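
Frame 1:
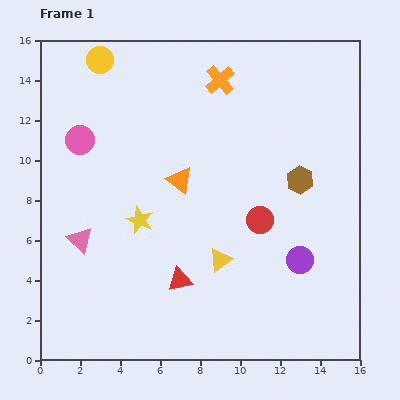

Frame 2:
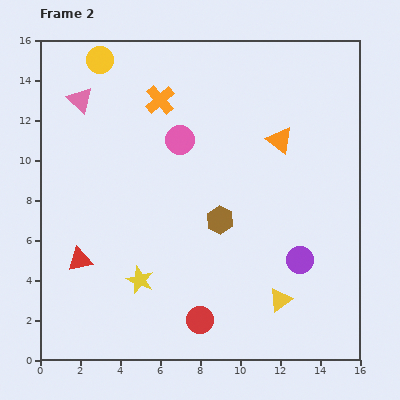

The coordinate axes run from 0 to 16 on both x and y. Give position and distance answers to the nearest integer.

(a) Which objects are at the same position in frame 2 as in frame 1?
the yellow circle, the purple circle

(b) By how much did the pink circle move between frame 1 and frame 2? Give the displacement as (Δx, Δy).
(5, 0)

The pink circle was at (2, 11) in frame 1 and (7, 11) in frame 2.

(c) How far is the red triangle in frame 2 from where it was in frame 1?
5

The red triangle moved from (7, 4) to (2, 5), a distance of √(5² + 1²) ≈ 5.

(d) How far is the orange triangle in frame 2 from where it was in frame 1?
5

The orange triangle moved from (7, 9) to (12, 11), a distance of √(5² + 2²) ≈ 5.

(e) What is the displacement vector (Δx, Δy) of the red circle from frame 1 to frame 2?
(-3, -5)

The red circle was at (11, 7) in frame 1 and (8, 2) in frame 2.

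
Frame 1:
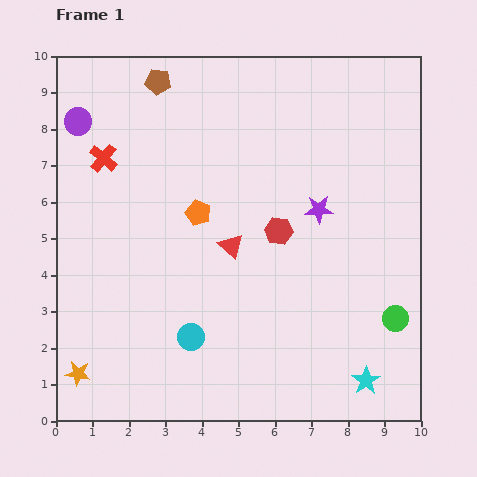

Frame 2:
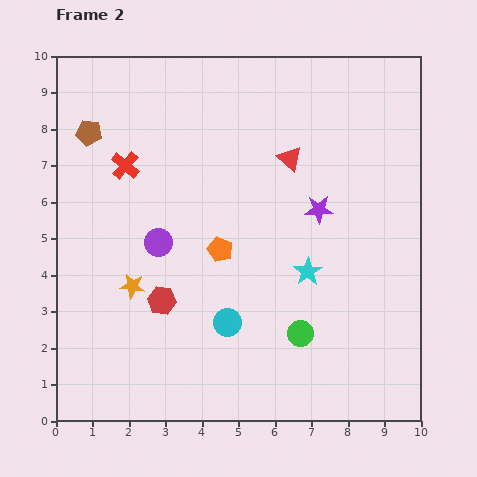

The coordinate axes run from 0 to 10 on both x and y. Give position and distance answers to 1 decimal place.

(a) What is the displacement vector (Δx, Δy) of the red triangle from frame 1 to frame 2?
(1.6, 2.4)

The red triangle was at (4.8, 4.8) in frame 1 and (6.4, 7.2) in frame 2.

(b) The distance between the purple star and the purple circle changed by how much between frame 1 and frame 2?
-2.5

Distance in frame 1: 7.0. Distance in frame 2: 4.5.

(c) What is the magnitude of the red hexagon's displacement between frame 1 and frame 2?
3.7

The red hexagon moved from (6.1, 5.2) to (2.9, 3.3), a distance of √(3.2² + 1.9²) ≈ 3.7.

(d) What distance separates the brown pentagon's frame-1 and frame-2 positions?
2.4

The brown pentagon moved from (2.8, 9.3) to (0.9, 7.9), a distance of √(1.9² + 1.4²) ≈ 2.4.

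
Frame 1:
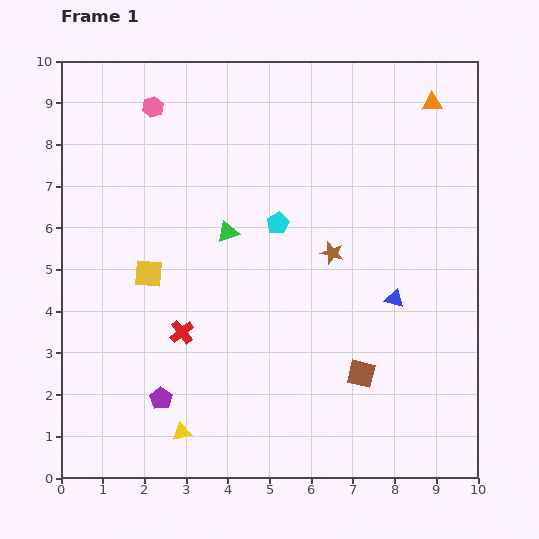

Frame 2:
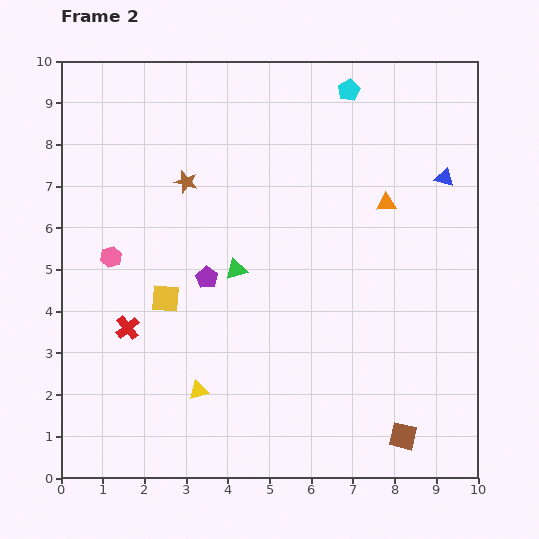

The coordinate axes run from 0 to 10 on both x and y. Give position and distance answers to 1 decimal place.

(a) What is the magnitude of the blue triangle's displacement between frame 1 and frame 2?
3.1

The blue triangle moved from (8.0, 4.3) to (9.2, 7.2), a distance of √(1.2² + 2.9²) ≈ 3.1.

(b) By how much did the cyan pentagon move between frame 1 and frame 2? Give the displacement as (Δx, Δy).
(1.7, 3.2)

The cyan pentagon was at (5.2, 6.1) in frame 1 and (6.9, 9.3) in frame 2.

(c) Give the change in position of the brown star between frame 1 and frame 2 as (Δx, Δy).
(-3.5, 1.7)

The brown star was at (6.5, 5.4) in frame 1 and (3.0, 7.1) in frame 2.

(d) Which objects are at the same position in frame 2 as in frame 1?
none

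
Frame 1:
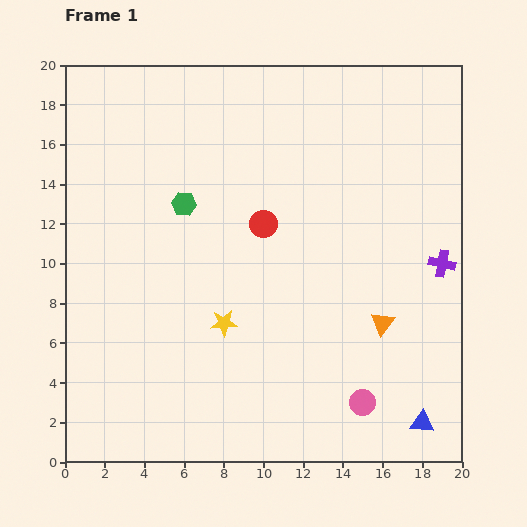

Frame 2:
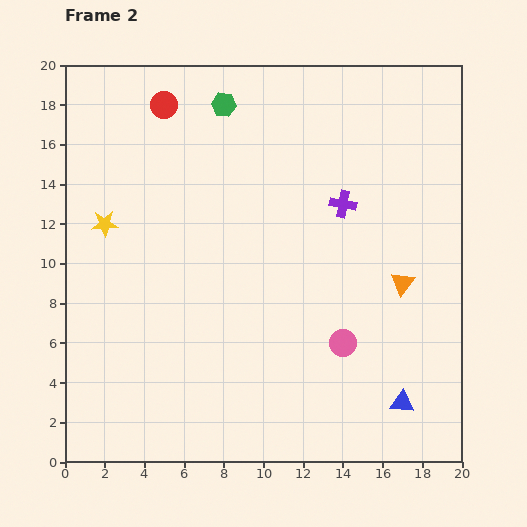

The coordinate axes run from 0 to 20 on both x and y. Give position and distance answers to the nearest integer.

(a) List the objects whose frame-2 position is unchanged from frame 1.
none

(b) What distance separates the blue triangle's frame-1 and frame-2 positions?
1

The blue triangle moved from (18, 2) to (17, 3), a distance of √(1² + 1²) ≈ 1.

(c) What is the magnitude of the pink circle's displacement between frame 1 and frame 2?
3

The pink circle moved from (15, 3) to (14, 6), a distance of √(1² + 3²) ≈ 3.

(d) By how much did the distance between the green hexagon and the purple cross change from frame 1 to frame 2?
-5

Distance in frame 1: 13. Distance in frame 2: 8.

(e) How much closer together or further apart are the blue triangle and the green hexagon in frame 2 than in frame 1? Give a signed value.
+1

Distance in frame 1: 16. Distance in frame 2: 17.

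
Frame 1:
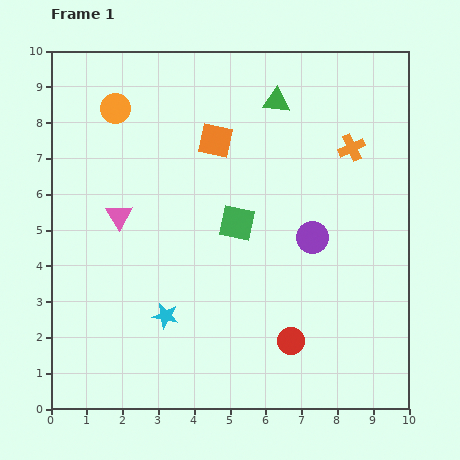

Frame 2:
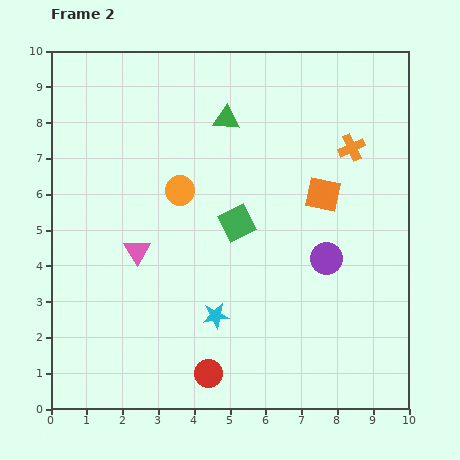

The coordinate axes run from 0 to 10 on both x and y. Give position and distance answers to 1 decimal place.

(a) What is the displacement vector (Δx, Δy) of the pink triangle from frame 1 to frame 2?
(0.5, -1.0)

The pink triangle was at (1.9, 5.4) in frame 1 and (2.4, 4.4) in frame 2.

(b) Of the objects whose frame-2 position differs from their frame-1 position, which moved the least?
the purple circle

(moved 0.7)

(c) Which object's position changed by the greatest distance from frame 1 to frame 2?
the orange square

(moved 3.4; next 2.9)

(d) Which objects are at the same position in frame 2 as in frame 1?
the orange cross, the green square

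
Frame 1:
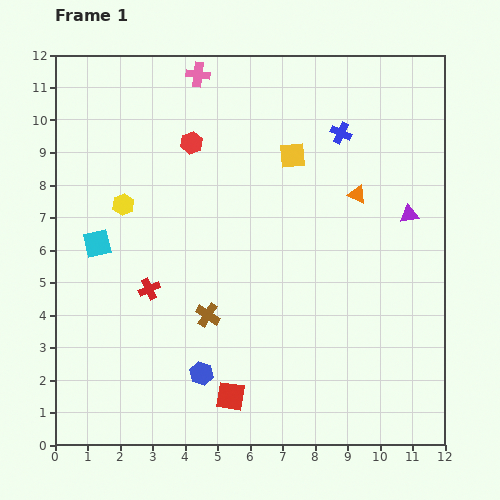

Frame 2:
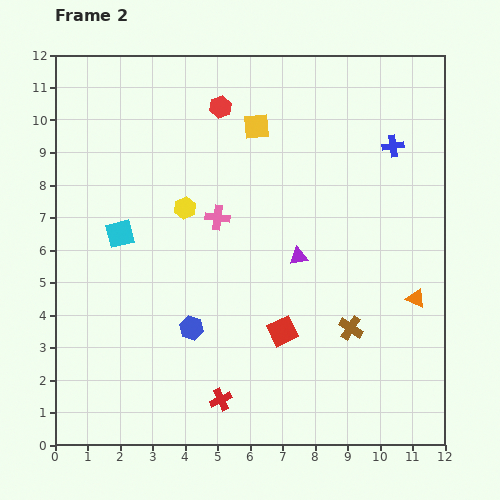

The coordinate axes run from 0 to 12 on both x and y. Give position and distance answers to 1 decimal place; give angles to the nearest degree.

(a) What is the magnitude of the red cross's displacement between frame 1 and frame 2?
4.0

The red cross moved from (2.9, 4.8) to (5.1, 1.4), a distance of √(2.2² + 3.4²) ≈ 4.0.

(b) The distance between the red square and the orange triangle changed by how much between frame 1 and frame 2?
-3.1

Distance in frame 1: 7.3. Distance in frame 2: 4.2.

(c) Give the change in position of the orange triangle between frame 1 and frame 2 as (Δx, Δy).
(1.8, -3.2)

The orange triangle was at (9.3, 7.7) in frame 1 and (11.1, 4.5) in frame 2.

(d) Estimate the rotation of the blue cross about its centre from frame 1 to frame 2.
35° counter-clockwise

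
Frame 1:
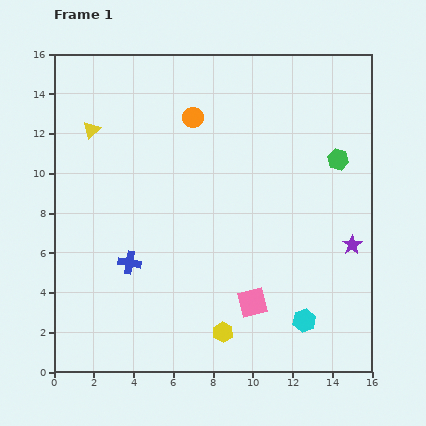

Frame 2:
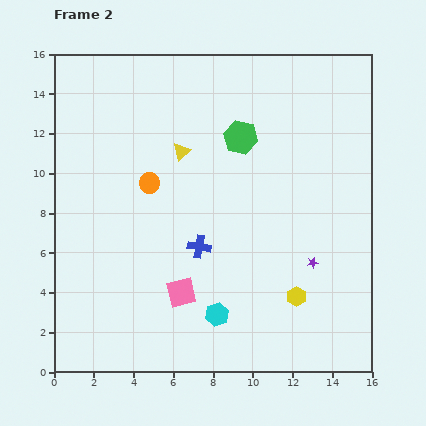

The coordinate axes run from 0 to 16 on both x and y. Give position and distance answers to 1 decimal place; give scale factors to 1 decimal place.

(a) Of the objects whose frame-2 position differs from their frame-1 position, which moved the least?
the purple star

(moved 2.2)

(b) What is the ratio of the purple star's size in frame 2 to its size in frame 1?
0.6×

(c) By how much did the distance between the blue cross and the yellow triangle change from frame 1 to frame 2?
-2.1

Distance in frame 1: 7.0. Distance in frame 2: 4.9.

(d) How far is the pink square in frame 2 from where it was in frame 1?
3.6

The pink square moved from (10.0, 3.5) to (6.4, 4.0), a distance of √(3.6² + 0.5²) ≈ 3.6.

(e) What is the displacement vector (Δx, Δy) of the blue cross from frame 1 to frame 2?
(3.5, 0.8)

The blue cross was at (3.8, 5.5) in frame 1 and (7.3, 6.3) in frame 2.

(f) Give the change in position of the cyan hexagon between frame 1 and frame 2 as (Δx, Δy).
(-4.4, 0.3)

The cyan hexagon was at (12.6, 2.6) in frame 1 and (8.2, 2.9) in frame 2.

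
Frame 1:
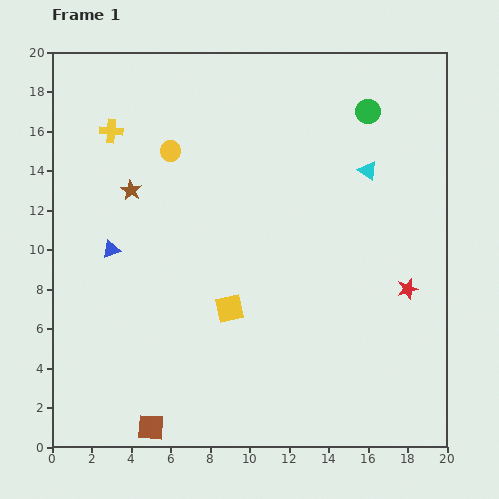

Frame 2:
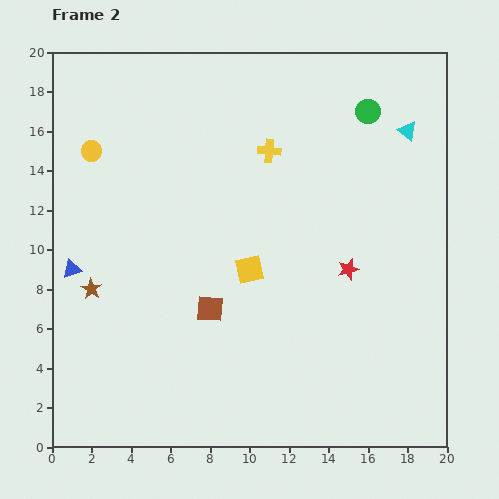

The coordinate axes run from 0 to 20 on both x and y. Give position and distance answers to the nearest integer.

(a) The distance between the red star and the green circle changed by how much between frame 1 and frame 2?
-1

Distance in frame 1: 9. Distance in frame 2: 8.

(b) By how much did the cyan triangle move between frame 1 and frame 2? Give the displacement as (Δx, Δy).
(2, 2)

The cyan triangle was at (16, 14) in frame 1 and (18, 16) in frame 2.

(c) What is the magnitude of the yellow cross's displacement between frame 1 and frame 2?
8

The yellow cross moved from (3, 16) to (11, 15), a distance of √(8² + 1²) ≈ 8.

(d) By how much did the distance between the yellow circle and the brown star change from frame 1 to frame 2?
+4

Distance in frame 1: 3. Distance in frame 2: 7.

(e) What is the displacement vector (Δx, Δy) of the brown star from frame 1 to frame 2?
(-2, -5)

The brown star was at (4, 13) in frame 1 and (2, 8) in frame 2.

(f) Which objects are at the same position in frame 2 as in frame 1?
the green circle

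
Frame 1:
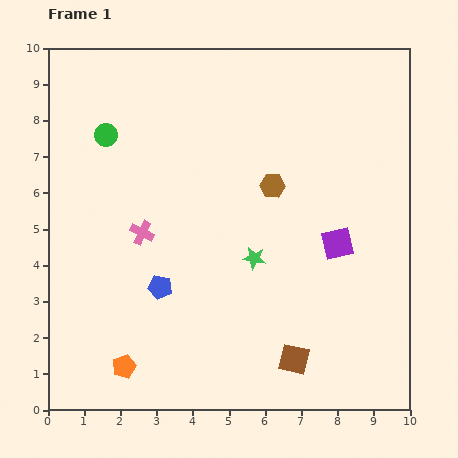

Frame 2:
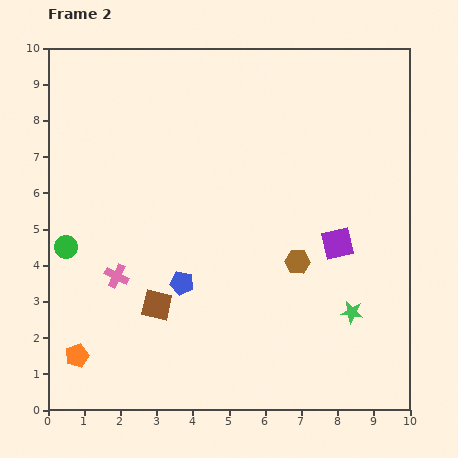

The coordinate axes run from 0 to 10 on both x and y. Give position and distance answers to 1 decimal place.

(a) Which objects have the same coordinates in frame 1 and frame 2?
the purple square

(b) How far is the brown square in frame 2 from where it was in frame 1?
4.1

The brown square moved from (6.8, 1.4) to (3.0, 2.9), a distance of √(3.8² + 1.5²) ≈ 4.1.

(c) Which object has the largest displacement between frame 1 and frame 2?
the brown square

(moved 4.1; next 3.3)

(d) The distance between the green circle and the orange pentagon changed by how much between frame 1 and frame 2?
-3.4

Distance in frame 1: 6.4. Distance in frame 2: 3.0.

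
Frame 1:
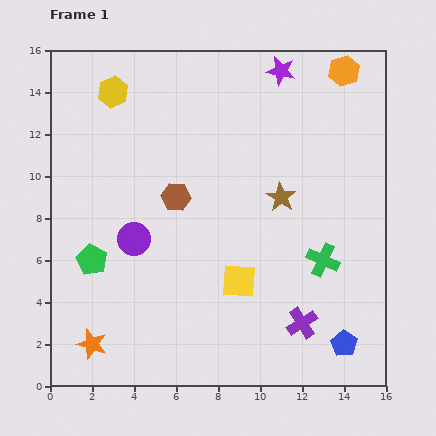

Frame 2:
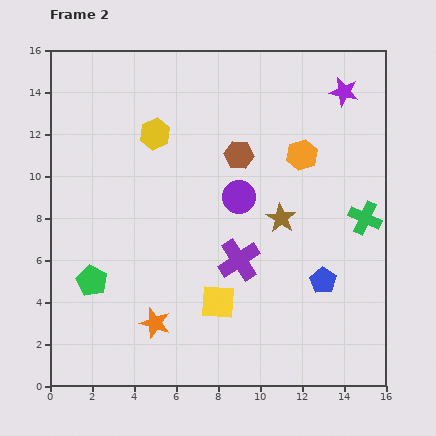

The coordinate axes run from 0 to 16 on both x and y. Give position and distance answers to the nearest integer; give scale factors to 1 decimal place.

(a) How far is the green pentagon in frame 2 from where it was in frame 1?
1

The green pentagon moved from (2, 6) to (2, 5), a distance of √(0² + 1²) ≈ 1.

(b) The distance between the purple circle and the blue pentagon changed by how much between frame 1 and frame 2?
-5

Distance in frame 1: 11. Distance in frame 2: 6.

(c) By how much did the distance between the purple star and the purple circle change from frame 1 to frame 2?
-4

Distance in frame 1: 11. Distance in frame 2: 7.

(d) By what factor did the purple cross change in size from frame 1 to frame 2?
1.4×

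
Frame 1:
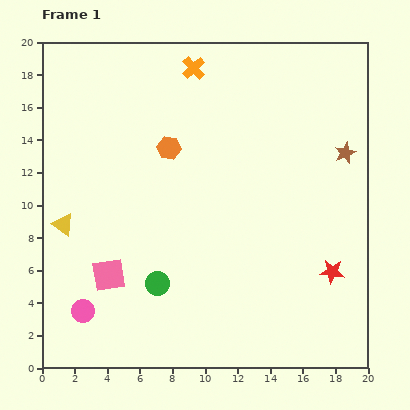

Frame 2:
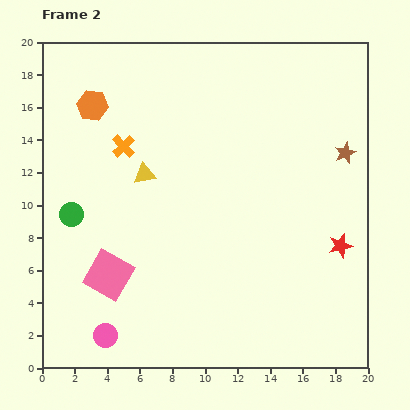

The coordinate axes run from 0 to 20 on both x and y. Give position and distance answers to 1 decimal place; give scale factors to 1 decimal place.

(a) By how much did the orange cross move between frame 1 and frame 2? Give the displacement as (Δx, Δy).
(-4.3, -4.8)

The orange cross was at (9.3, 18.4) in frame 1 and (5.0, 13.6) in frame 2.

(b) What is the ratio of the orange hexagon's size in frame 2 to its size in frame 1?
1.3×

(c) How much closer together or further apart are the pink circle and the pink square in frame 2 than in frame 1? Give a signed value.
+1.0

Distance in frame 1: 2.7. Distance in frame 2: 3.7.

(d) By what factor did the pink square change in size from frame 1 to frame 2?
1.4×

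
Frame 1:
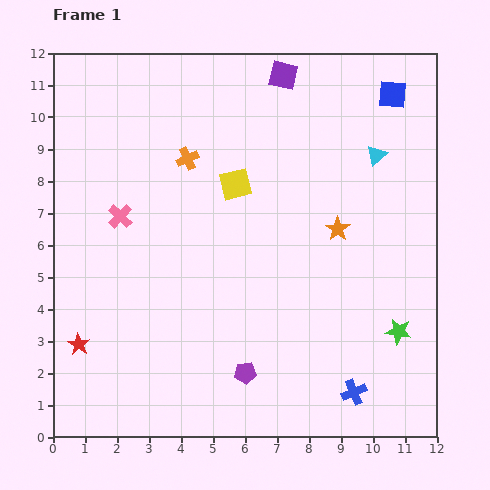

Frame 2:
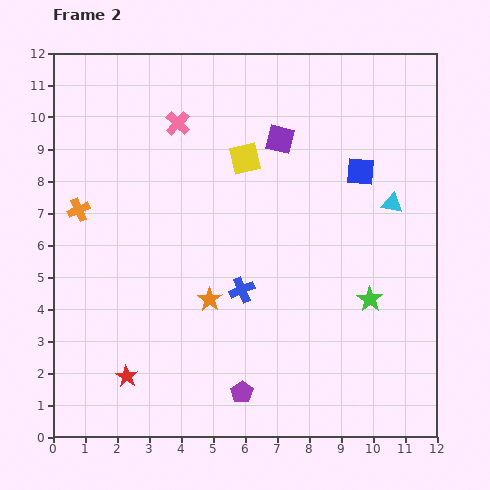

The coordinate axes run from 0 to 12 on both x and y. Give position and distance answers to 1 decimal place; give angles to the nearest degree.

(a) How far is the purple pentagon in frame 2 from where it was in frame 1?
0.6

The purple pentagon moved from (6.0, 2.0) to (5.9, 1.4), a distance of √(0.1² + 0.6²) ≈ 0.6.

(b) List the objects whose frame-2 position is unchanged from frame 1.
none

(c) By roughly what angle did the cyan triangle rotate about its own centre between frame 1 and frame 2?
51° clockwise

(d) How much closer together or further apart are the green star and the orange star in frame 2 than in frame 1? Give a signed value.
+1.3

Distance in frame 1: 3.7. Distance in frame 2: 5.0.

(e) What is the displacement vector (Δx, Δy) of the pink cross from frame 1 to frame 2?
(1.8, 2.9)

The pink cross was at (2.1, 6.9) in frame 1 and (3.9, 9.8) in frame 2.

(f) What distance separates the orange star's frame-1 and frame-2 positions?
4.6

The orange star moved from (8.9, 6.5) to (4.9, 4.3), a distance of √(4.0² + 2.2²) ≈ 4.6.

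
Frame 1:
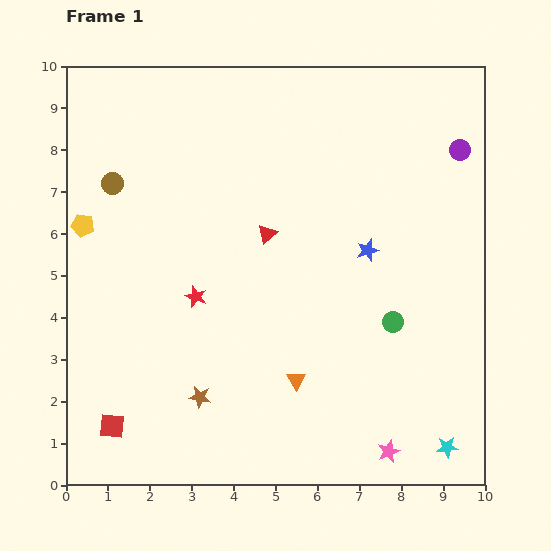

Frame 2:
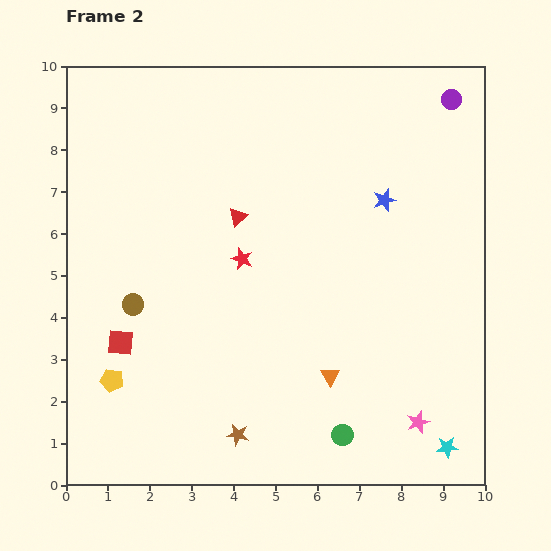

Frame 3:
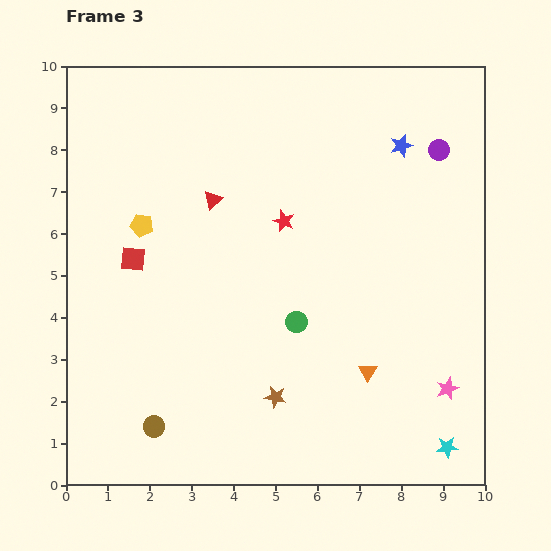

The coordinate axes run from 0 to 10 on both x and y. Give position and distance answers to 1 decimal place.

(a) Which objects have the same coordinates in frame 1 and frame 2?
the cyan star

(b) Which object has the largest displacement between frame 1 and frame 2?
the yellow pentagon

(moved 3.8; next 3.0)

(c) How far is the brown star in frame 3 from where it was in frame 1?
1.8

The brown star moved from (3.2, 2.1) to (5.0, 2.1), a distance of √(1.8² + 0.0²) ≈ 1.8.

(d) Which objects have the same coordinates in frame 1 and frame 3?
the cyan star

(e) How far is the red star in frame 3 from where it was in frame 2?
1.3

The red star moved from (4.2, 5.4) to (5.2, 6.3), a distance of √(1.0² + 0.9²) ≈ 1.3.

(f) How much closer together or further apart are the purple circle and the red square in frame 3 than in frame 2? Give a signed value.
-2.1

Distance in frame 2: 9.8. Distance in frame 3: 7.7.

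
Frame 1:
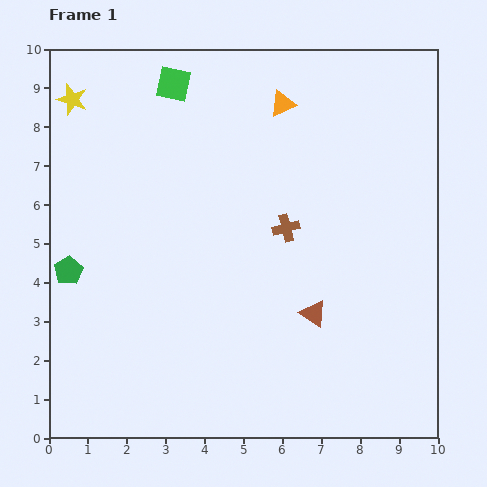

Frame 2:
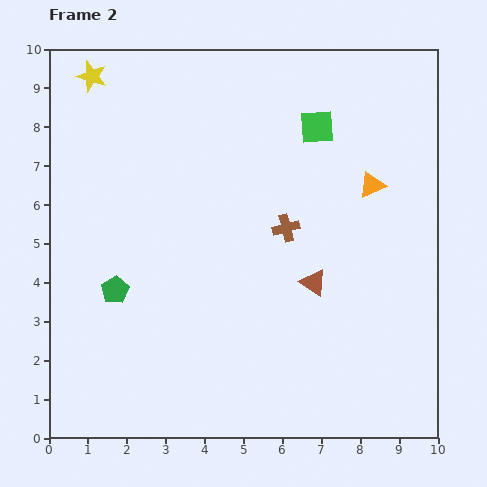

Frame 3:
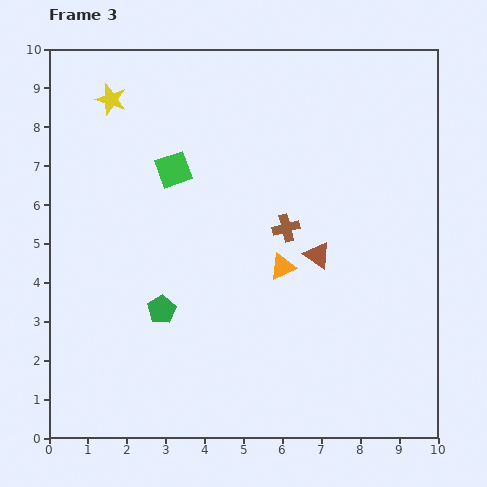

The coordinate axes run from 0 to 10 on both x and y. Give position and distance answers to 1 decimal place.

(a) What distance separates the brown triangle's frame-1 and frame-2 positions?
0.8

The brown triangle moved from (6.8, 3.2) to (6.8, 4.0), a distance of √(0.0² + 0.8²) ≈ 0.8.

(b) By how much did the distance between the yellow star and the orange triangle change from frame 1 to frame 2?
+2.3

Distance in frame 1: 5.4. Distance in frame 2: 7.7.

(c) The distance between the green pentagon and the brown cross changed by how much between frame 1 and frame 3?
-1.9

Distance in frame 1: 5.7. Distance in frame 3: 3.8.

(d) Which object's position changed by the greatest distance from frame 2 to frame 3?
the green square

(moved 3.9; next 3.1)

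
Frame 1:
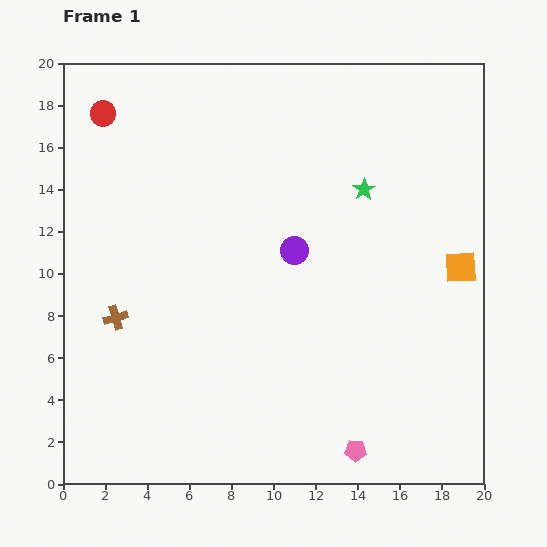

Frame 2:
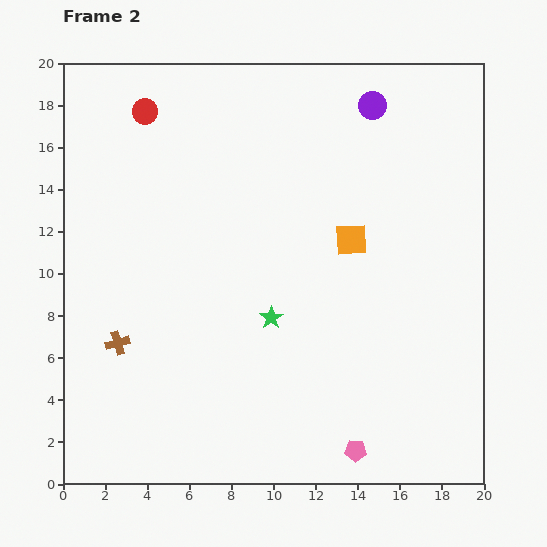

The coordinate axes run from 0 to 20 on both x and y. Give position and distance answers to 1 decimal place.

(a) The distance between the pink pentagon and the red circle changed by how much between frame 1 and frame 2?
-1.0

Distance in frame 1: 20.0. Distance in frame 2: 19.0.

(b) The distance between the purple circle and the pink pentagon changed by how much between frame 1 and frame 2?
+6.5

Distance in frame 1: 9.9. Distance in frame 2: 16.4.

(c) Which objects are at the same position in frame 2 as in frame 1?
the pink pentagon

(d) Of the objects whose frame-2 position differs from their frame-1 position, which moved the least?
the brown cross

(moved 1.2)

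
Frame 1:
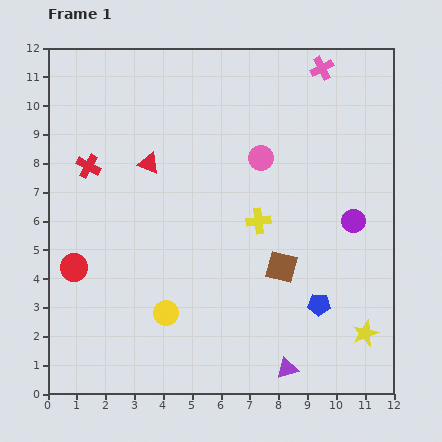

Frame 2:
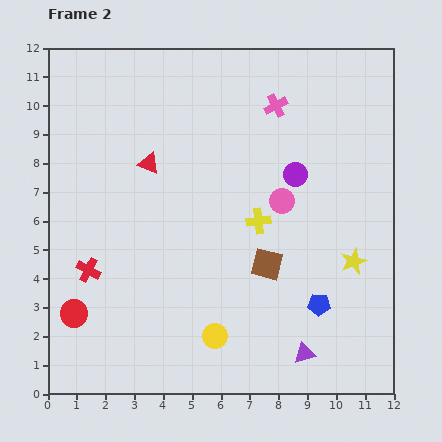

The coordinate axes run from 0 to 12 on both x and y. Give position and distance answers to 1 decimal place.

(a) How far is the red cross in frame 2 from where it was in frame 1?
3.6

The red cross moved from (1.4, 7.9) to (1.4, 4.3), a distance of √(0.0² + 3.6²) ≈ 3.6.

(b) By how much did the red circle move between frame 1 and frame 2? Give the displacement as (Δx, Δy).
(0.0, -1.6)

The red circle was at (0.9, 4.4) in frame 1 and (0.9, 2.8) in frame 2.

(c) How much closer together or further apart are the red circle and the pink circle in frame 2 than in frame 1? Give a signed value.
+0.7

Distance in frame 1: 7.5. Distance in frame 2: 8.2.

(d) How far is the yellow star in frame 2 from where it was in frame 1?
2.5

The yellow star moved from (11.0, 2.1) to (10.6, 4.6), a distance of √(0.4² + 2.5²) ≈ 2.5.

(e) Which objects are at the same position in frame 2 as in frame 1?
the red triangle, the yellow cross, the blue pentagon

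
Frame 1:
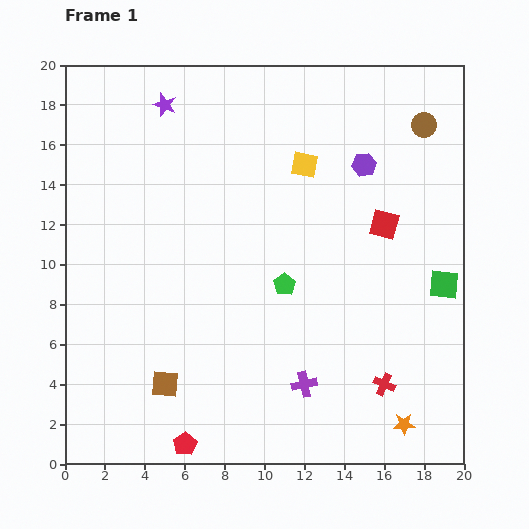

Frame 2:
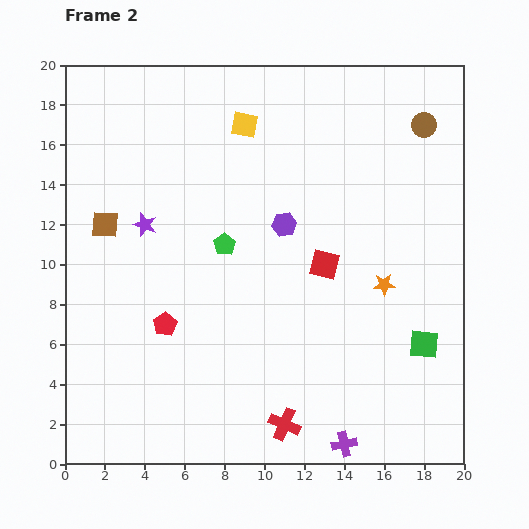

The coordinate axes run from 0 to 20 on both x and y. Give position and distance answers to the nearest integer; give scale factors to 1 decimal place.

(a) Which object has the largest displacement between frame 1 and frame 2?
the brown square

(moved 9; next 7)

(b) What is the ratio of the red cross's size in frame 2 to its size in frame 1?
1.4×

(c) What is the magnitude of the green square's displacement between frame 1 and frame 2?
3

The green square moved from (19, 9) to (18, 6), a distance of √(1² + 3²) ≈ 3.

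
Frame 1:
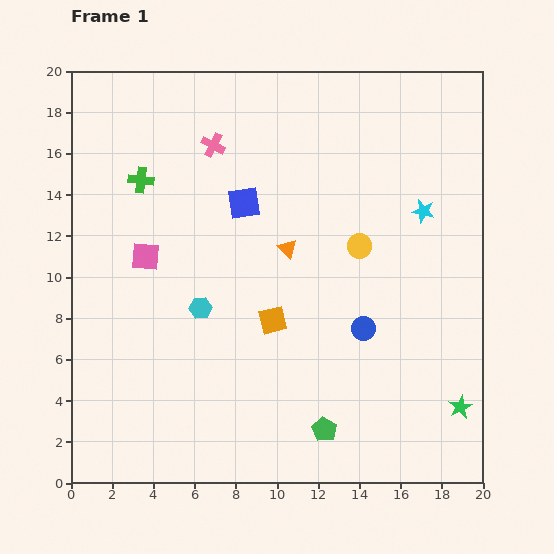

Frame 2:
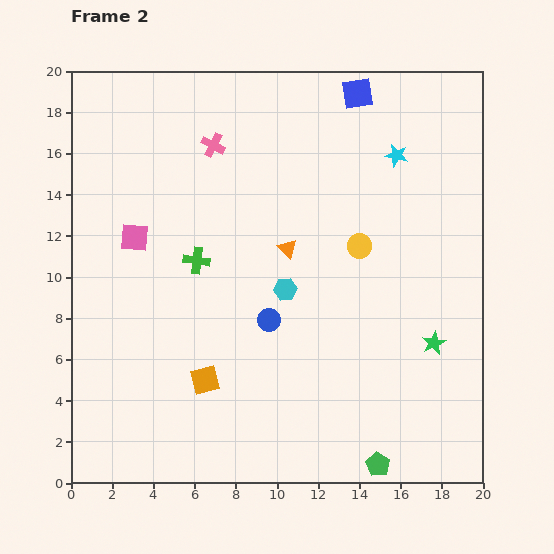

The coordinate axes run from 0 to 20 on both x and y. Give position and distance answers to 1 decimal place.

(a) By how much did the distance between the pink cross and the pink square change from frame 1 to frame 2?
-0.4

Distance in frame 1: 6.3. Distance in frame 2: 5.9.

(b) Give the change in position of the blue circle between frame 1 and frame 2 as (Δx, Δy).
(-4.6, 0.4)

The blue circle was at (14.2, 7.5) in frame 1 and (9.6, 7.9) in frame 2.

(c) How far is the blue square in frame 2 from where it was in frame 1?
7.6

The blue square moved from (8.4, 13.6) to (13.9, 18.9), a distance of √(5.5² + 5.3²) ≈ 7.6.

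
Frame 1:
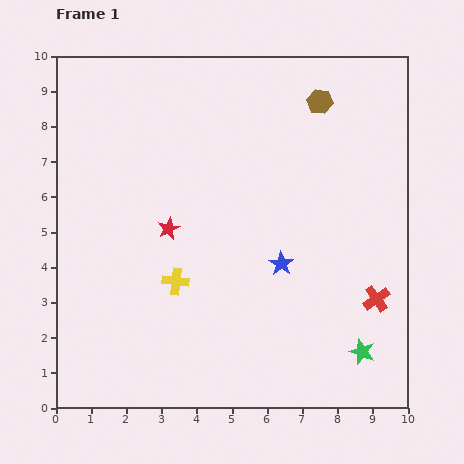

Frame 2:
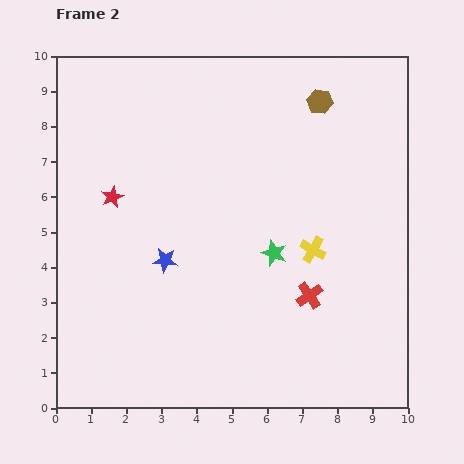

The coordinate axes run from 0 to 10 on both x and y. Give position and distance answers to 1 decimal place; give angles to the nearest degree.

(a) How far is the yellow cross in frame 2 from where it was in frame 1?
4.0

The yellow cross moved from (3.4, 3.6) to (7.3, 4.5), a distance of √(3.9² + 0.9²) ≈ 4.0.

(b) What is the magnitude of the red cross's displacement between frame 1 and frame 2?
1.9

The red cross moved from (9.1, 3.1) to (7.2, 3.2), a distance of √(1.9² + 0.1²) ≈ 1.9.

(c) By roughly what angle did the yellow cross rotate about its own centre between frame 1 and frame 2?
23° clockwise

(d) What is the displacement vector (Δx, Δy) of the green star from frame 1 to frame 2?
(-2.5, 2.8)

The green star was at (8.7, 1.6) in frame 1 and (6.2, 4.4) in frame 2.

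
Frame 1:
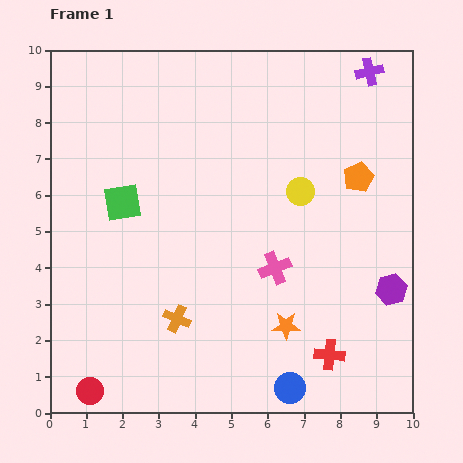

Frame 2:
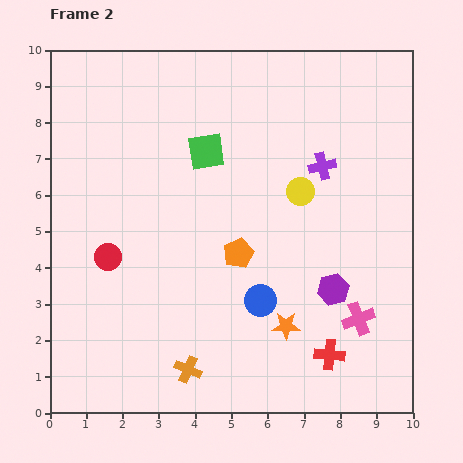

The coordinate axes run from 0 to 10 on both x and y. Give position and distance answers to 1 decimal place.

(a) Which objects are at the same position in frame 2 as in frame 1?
the yellow circle, the red cross, the orange star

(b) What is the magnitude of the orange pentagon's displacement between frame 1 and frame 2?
3.9

The orange pentagon moved from (8.5, 6.5) to (5.2, 4.4), a distance of √(3.3² + 2.1²) ≈ 3.9.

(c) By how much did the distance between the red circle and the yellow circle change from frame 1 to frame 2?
-2.4

Distance in frame 1: 8.0. Distance in frame 2: 5.6.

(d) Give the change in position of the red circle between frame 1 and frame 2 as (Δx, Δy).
(0.5, 3.7)

The red circle was at (1.1, 0.6) in frame 1 and (1.6, 4.3) in frame 2.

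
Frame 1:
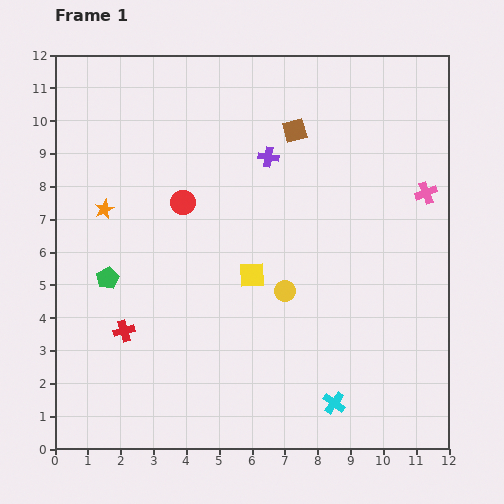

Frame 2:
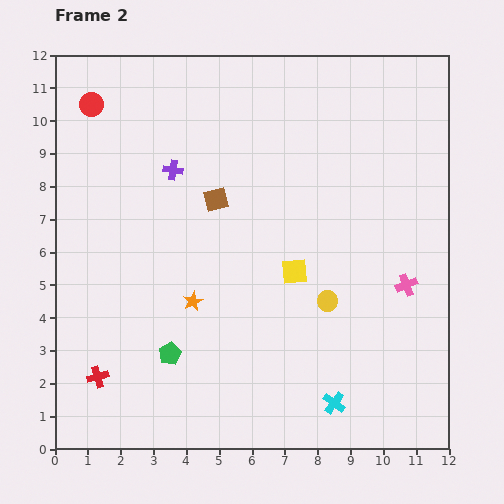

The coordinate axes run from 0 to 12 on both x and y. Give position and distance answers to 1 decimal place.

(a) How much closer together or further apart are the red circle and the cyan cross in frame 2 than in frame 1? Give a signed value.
+4.1

Distance in frame 1: 7.6. Distance in frame 2: 11.7.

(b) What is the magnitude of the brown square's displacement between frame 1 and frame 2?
3.2

The brown square moved from (7.3, 9.7) to (4.9, 7.6), a distance of √(2.4² + 2.1²) ≈ 3.2.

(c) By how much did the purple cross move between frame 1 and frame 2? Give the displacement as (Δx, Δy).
(-2.9, -0.4)

The purple cross was at (6.5, 8.9) in frame 1 and (3.6, 8.5) in frame 2.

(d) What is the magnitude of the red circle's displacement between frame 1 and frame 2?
4.1

The red circle moved from (3.9, 7.5) to (1.1, 10.5), a distance of √(2.8² + 3.0²) ≈ 4.1.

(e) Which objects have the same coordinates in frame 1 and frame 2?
the cyan cross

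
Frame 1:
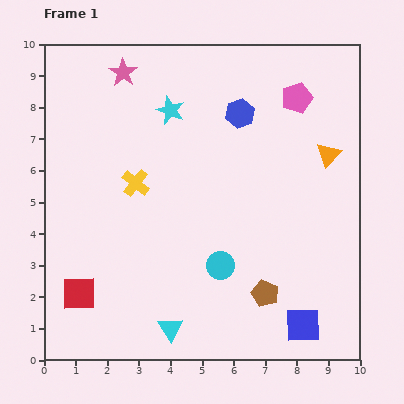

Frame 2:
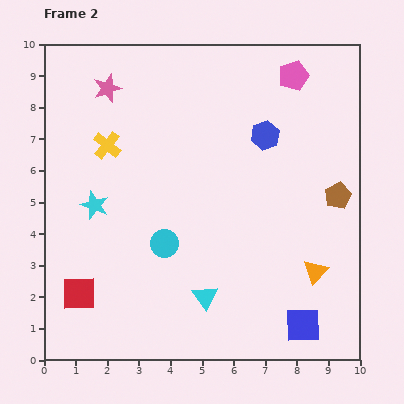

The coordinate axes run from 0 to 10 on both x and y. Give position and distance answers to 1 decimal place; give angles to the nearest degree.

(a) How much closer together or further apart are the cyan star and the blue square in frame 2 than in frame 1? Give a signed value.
-0.4

Distance in frame 1: 8.0. Distance in frame 2: 7.6.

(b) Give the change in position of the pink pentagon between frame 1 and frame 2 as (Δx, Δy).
(-0.1, 0.7)

The pink pentagon was at (8.0, 8.3) in frame 1 and (7.9, 9.0) in frame 2.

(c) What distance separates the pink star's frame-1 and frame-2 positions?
0.7

The pink star moved from (2.5, 9.1) to (2.0, 8.6), a distance of √(0.5² + 0.5²) ≈ 0.7.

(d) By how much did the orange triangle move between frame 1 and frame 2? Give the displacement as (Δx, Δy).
(-0.4, -3.7)

The orange triangle was at (9.0, 6.5) in frame 1 and (8.6, 2.8) in frame 2.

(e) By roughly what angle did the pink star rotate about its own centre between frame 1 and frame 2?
19° clockwise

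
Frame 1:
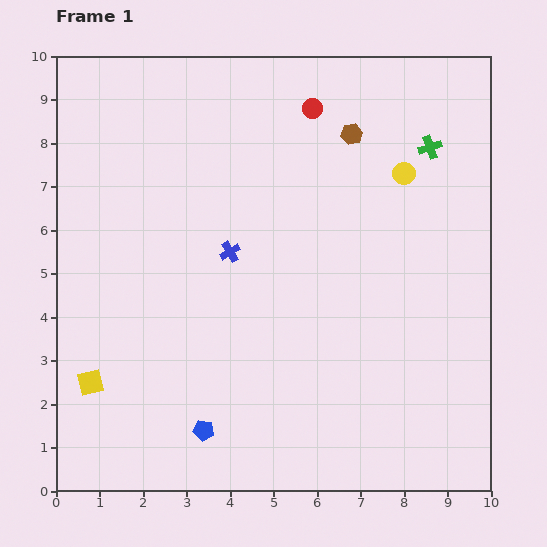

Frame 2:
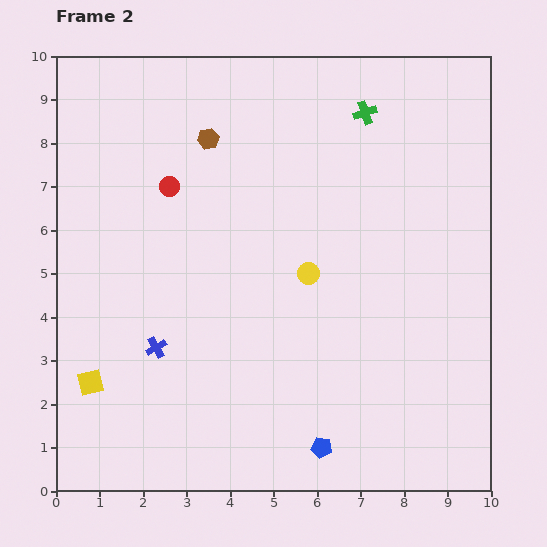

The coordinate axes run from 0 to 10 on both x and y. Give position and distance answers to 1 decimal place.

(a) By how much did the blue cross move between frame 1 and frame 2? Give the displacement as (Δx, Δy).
(-1.7, -2.2)

The blue cross was at (4.0, 5.5) in frame 1 and (2.3, 3.3) in frame 2.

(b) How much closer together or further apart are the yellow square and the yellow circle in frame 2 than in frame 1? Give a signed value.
-3.1

Distance in frame 1: 8.7. Distance in frame 2: 5.6.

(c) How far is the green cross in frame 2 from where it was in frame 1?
1.7

The green cross moved from (8.6, 7.9) to (7.1, 8.7), a distance of √(1.5² + 0.8²) ≈ 1.7.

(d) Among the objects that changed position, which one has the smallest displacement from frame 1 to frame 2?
the green cross

(moved 1.7)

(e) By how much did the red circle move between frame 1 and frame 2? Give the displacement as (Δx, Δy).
(-3.3, -1.8)

The red circle was at (5.9, 8.8) in frame 1 and (2.6, 7.0) in frame 2.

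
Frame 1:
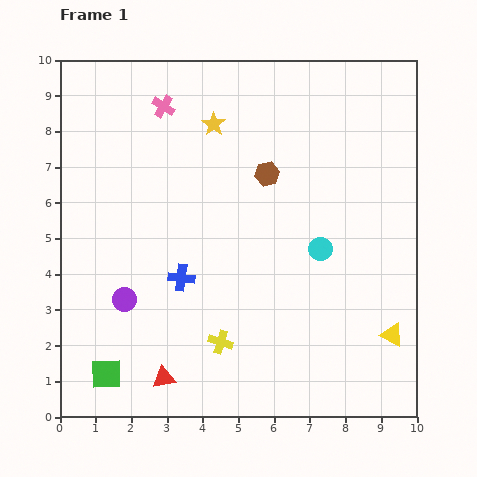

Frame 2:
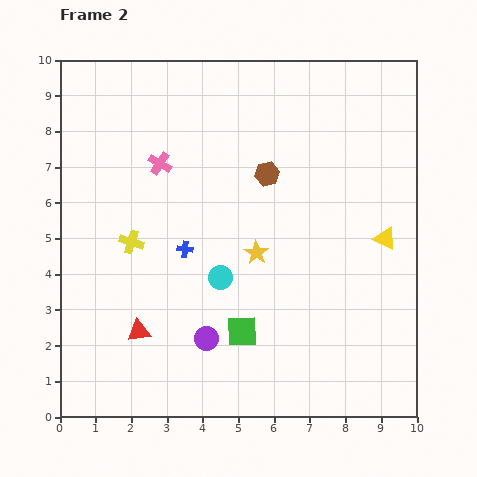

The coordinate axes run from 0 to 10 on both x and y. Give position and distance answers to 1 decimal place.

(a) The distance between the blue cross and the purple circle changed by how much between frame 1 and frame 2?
+0.9

Distance in frame 1: 1.7. Distance in frame 2: 2.6.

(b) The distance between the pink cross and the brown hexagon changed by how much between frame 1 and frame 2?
-0.5

Distance in frame 1: 3.5. Distance in frame 2: 3.0.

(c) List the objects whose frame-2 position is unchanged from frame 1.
the brown hexagon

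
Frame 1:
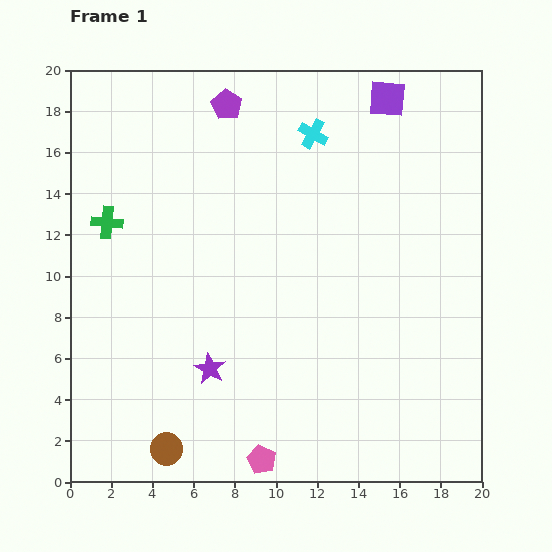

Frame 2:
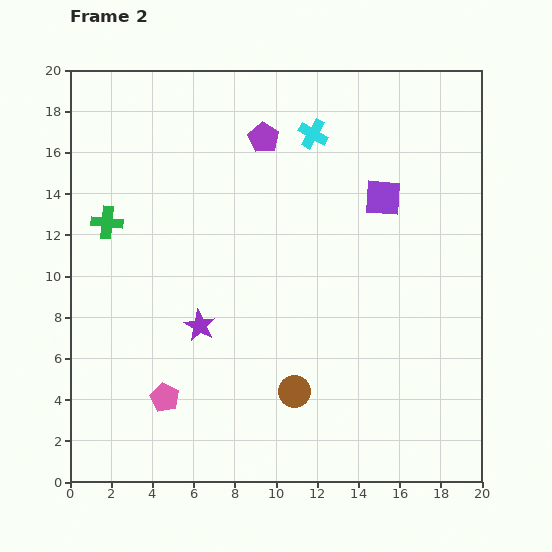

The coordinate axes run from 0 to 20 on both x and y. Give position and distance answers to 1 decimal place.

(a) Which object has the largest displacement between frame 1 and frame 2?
the brown circle

(moved 6.8; next 5.6)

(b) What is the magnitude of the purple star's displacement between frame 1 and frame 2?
2.2

The purple star moved from (6.8, 5.5) to (6.3, 7.6), a distance of √(0.5² + 2.1²) ≈ 2.2.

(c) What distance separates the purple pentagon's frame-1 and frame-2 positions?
2.4

The purple pentagon moved from (7.6, 18.3) to (9.4, 16.7), a distance of √(1.8² + 1.6²) ≈ 2.4.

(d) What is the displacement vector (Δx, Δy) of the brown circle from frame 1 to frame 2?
(6.2, 2.8)

The brown circle was at (4.7, 1.6) in frame 1 and (10.9, 4.4) in frame 2.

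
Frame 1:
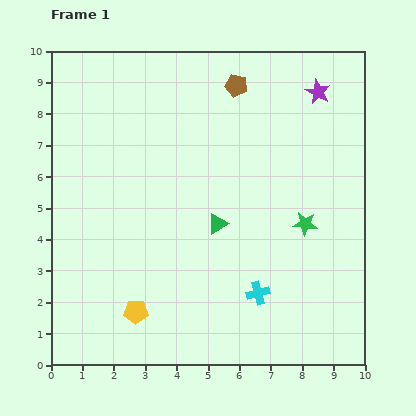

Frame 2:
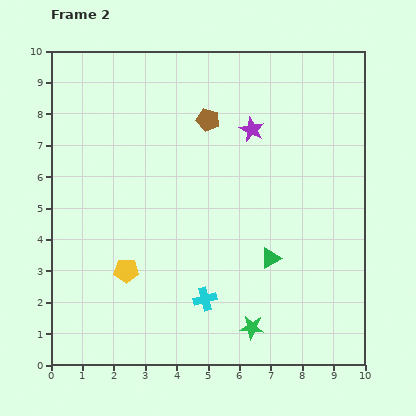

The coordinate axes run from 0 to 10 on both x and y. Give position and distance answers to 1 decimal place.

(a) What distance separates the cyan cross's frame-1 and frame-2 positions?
1.7

The cyan cross moved from (6.6, 2.3) to (4.9, 2.1), a distance of √(1.7² + 0.2²) ≈ 1.7.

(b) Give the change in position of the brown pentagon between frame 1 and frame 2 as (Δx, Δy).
(-0.9, -1.1)

The brown pentagon was at (5.9, 8.9) in frame 1 and (5.0, 7.8) in frame 2.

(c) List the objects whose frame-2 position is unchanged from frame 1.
none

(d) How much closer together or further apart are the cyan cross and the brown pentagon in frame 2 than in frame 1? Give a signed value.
-0.9

Distance in frame 1: 6.6. Distance in frame 2: 5.7.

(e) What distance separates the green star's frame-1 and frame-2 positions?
3.7

The green star moved from (8.1, 4.5) to (6.4, 1.2), a distance of √(1.7² + 3.3²) ≈ 3.7.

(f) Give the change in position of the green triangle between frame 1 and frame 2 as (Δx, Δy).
(1.7, -1.1)

The green triangle was at (5.3, 4.5) in frame 1 and (7.0, 3.4) in frame 2.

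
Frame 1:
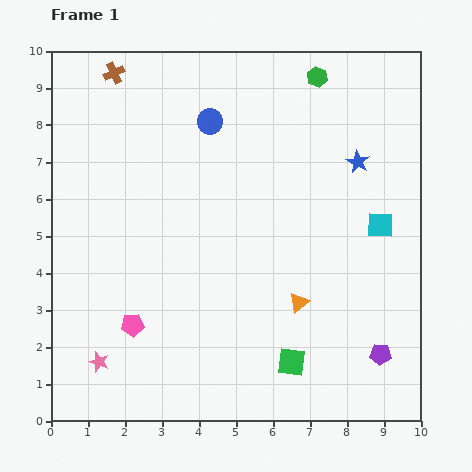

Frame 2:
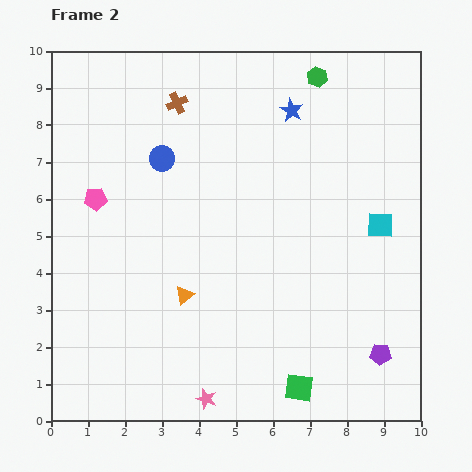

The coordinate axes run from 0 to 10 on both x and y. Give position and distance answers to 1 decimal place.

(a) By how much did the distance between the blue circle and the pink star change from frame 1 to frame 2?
-0.6

Distance in frame 1: 7.2. Distance in frame 2: 6.6.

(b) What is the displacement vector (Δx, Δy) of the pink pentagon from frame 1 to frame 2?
(-1.0, 3.4)

The pink pentagon was at (2.2, 2.6) in frame 1 and (1.2, 6.0) in frame 2.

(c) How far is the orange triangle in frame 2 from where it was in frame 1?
3.1

The orange triangle moved from (6.7, 3.2) to (3.6, 3.4), a distance of √(3.1² + 0.2²) ≈ 3.1.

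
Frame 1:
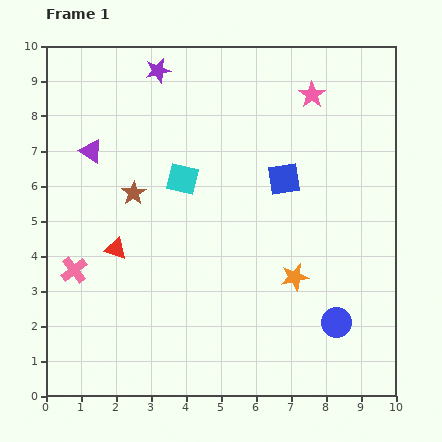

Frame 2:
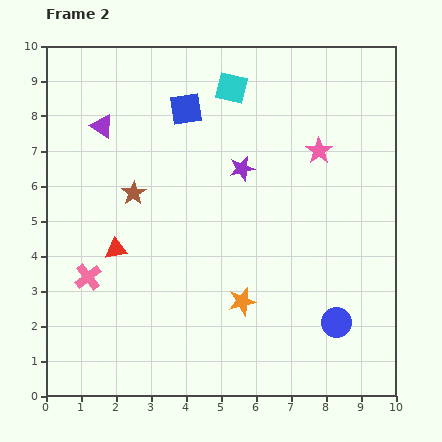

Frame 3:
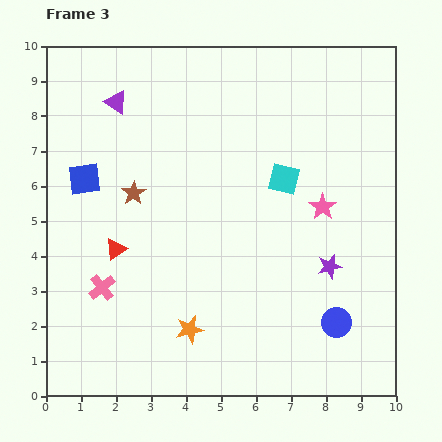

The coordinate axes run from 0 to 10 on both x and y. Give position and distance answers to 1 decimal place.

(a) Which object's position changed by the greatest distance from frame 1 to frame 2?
the purple star

(moved 3.7; next 3.4)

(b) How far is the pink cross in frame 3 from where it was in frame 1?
0.9

The pink cross moved from (0.8, 3.6) to (1.6, 3.1), a distance of √(0.8² + 0.5²) ≈ 0.9.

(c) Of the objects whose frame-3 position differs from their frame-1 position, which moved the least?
the pink cross

(moved 0.9)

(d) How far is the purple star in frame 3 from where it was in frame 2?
3.8

The purple star moved from (5.6, 6.5) to (8.1, 3.7), a distance of √(2.5² + 2.8²) ≈ 3.8.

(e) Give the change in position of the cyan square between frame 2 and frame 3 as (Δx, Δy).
(1.5, -2.6)

The cyan square was at (5.3, 8.8) in frame 2 and (6.8, 6.2) in frame 3.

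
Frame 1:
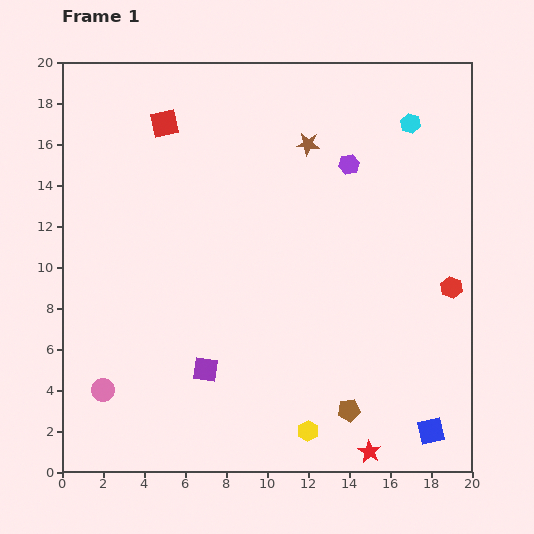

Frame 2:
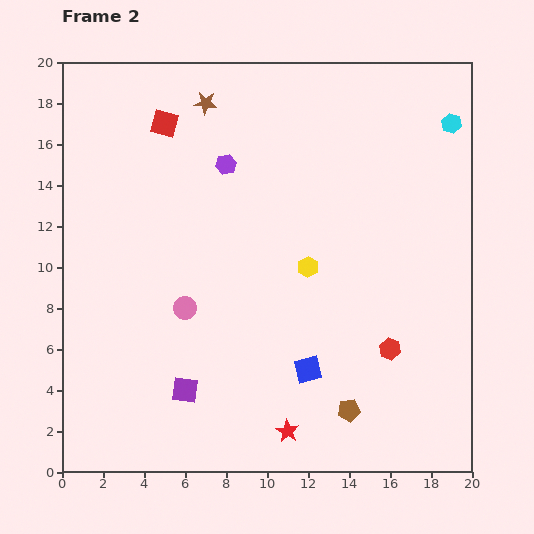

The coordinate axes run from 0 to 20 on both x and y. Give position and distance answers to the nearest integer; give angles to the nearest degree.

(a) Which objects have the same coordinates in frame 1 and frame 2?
the red square, the brown pentagon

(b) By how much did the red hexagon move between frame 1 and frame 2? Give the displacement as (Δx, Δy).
(-3, -3)

The red hexagon was at (19, 9) in frame 1 and (16, 6) in frame 2.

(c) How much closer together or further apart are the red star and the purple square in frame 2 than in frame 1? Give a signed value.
-4

Distance in frame 1: 9. Distance in frame 2: 5.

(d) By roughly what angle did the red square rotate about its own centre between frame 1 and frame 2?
27° clockwise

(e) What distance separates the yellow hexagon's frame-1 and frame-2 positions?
8

The yellow hexagon moved from (12, 2) to (12, 10), a distance of √(0² + 8²) ≈ 8.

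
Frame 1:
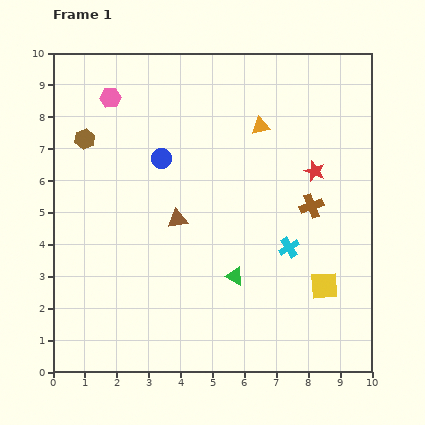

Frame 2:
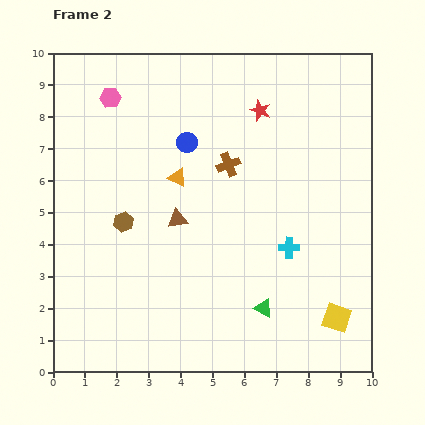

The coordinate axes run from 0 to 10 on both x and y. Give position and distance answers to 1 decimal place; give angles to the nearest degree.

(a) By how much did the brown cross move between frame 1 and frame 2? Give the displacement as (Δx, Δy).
(-2.6, 1.3)

The brown cross was at (8.1, 5.2) in frame 1 and (5.5, 6.5) in frame 2.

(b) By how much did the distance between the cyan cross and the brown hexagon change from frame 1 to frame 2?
-1.9

Distance in frame 1: 7.2. Distance in frame 2: 5.3.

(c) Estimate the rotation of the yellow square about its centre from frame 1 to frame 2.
23° clockwise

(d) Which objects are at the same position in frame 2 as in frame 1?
the pink hexagon, the cyan cross, the brown triangle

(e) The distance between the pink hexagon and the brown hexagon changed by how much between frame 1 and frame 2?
+2.4

Distance in frame 1: 1.5. Distance in frame 2: 3.9.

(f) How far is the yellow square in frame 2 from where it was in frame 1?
1.1

The yellow square moved from (8.5, 2.7) to (8.9, 1.7), a distance of √(0.4² + 1.0²) ≈ 1.1.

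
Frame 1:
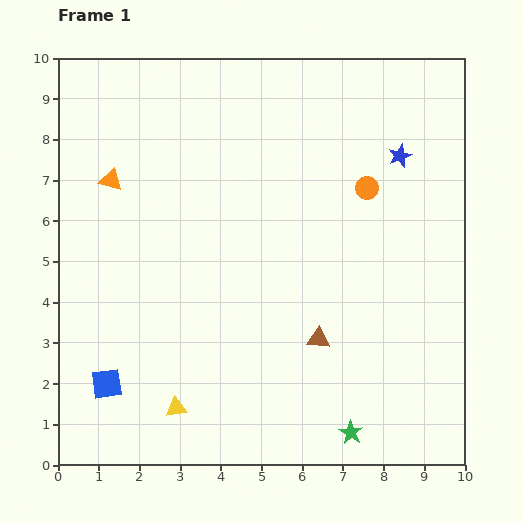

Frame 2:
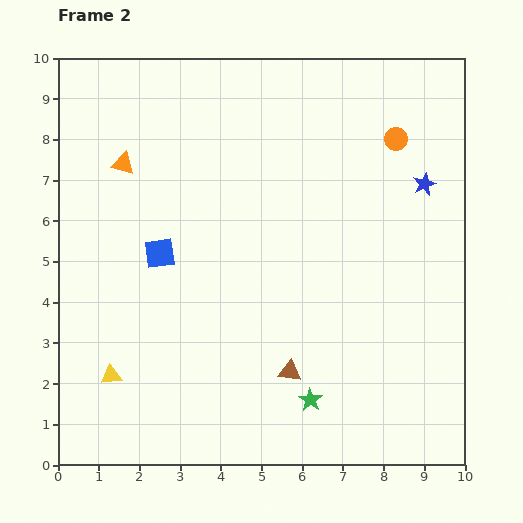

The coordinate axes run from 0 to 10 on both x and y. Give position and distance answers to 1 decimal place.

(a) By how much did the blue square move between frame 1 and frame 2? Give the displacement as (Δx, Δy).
(1.3, 3.2)

The blue square was at (1.2, 2.0) in frame 1 and (2.5, 5.2) in frame 2.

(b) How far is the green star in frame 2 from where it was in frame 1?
1.3

The green star moved from (7.2, 0.8) to (6.2, 1.6), a distance of √(1.0² + 0.8²) ≈ 1.3.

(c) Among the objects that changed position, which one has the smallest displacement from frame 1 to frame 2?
the orange triangle

(moved 0.5)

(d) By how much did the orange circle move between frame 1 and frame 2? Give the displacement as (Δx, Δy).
(0.7, 1.2)

The orange circle was at (7.6, 6.8) in frame 1 and (8.3, 8.0) in frame 2.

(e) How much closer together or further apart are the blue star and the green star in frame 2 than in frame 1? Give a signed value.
-0.9

Distance in frame 1: 6.9. Distance in frame 2: 6.0.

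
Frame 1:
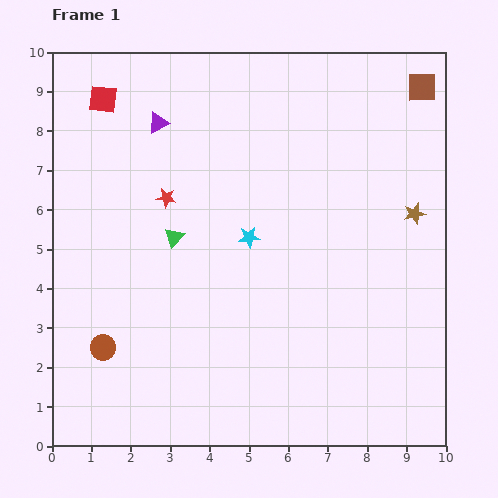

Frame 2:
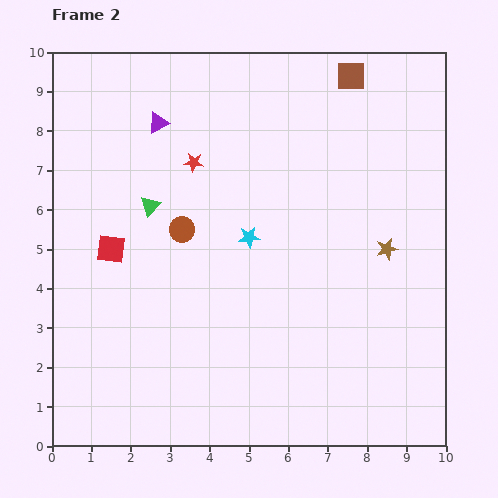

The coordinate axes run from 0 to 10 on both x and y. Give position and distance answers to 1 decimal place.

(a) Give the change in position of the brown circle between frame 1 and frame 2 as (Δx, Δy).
(2.0, 3.0)

The brown circle was at (1.3, 2.5) in frame 1 and (3.3, 5.5) in frame 2.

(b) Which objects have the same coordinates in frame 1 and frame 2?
the cyan star, the purple triangle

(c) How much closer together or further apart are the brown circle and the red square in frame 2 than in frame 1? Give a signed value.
-4.4

Distance in frame 1: 6.3. Distance in frame 2: 1.9.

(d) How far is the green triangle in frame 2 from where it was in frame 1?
1.0

The green triangle moved from (3.1, 5.3) to (2.5, 6.1), a distance of √(0.6² + 0.8²) ≈ 1.0.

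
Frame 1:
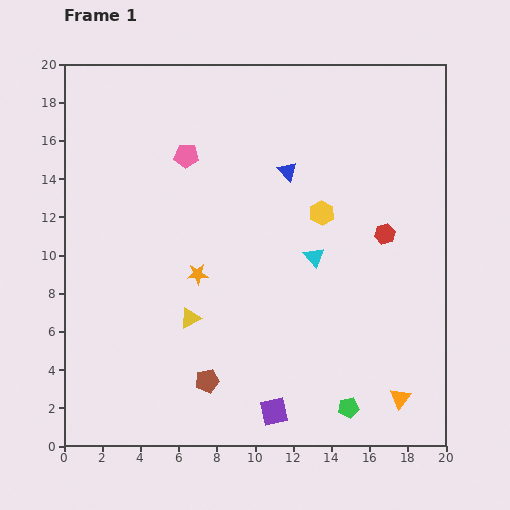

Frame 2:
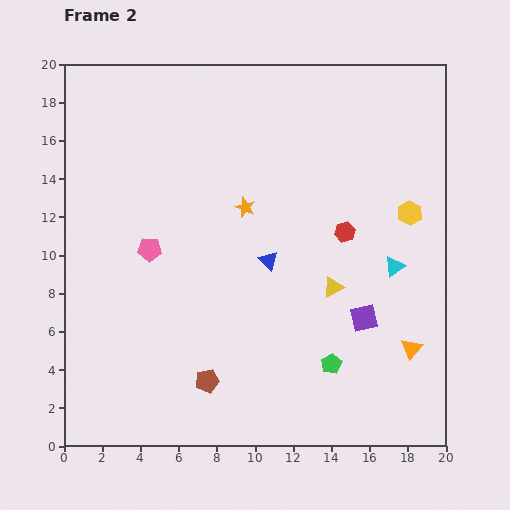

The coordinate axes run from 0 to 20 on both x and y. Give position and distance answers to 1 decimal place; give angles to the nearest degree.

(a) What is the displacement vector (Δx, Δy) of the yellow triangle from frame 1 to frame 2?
(7.5, 1.6)

The yellow triangle was at (6.6, 6.7) in frame 1 and (14.1, 8.3) in frame 2.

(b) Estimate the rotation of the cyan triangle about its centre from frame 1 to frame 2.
33° clockwise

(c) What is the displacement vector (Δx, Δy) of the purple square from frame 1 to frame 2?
(4.7, 4.9)

The purple square was at (11.0, 1.8) in frame 1 and (15.7, 6.7) in frame 2.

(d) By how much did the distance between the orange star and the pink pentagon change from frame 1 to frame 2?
-0.7

Distance in frame 1: 6.2. Distance in frame 2: 5.5.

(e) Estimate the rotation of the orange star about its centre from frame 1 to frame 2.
26° clockwise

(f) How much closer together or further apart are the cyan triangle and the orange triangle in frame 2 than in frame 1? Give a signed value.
-4.3

Distance in frame 1: 8.7. Distance in frame 2: 4.4.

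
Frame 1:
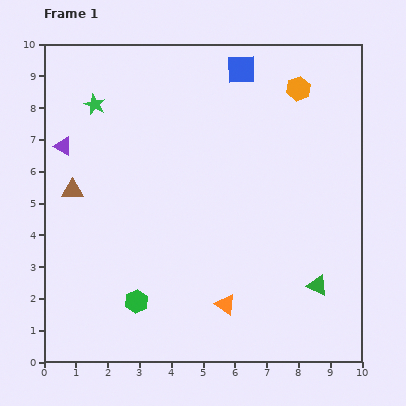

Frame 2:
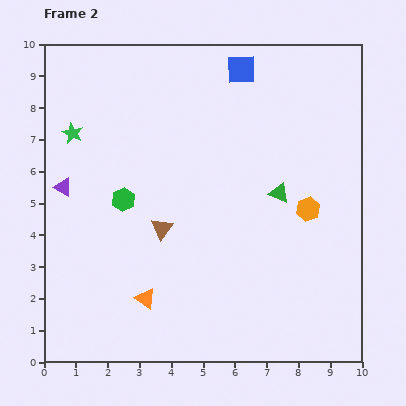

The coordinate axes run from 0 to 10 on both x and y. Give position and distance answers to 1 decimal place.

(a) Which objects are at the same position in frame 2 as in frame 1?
the blue square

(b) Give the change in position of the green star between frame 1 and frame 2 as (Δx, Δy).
(-0.7, -0.9)

The green star was at (1.6, 8.1) in frame 1 and (0.9, 7.2) in frame 2.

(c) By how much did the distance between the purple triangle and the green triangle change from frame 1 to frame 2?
-2.3

Distance in frame 1: 9.1. Distance in frame 2: 6.8.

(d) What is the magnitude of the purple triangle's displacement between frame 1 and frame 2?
1.3

The purple triangle moved from (0.6, 6.8) to (0.6, 5.5), a distance of √(0.0² + 1.3²) ≈ 1.3.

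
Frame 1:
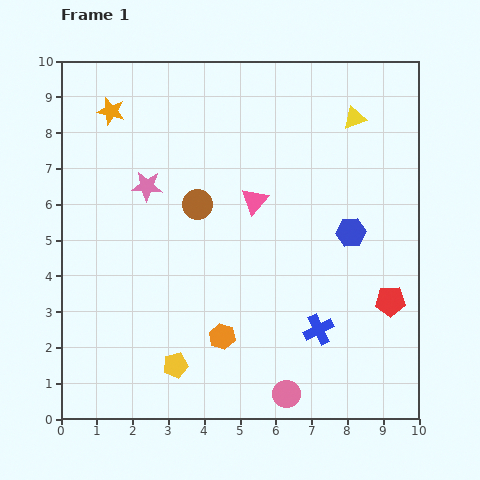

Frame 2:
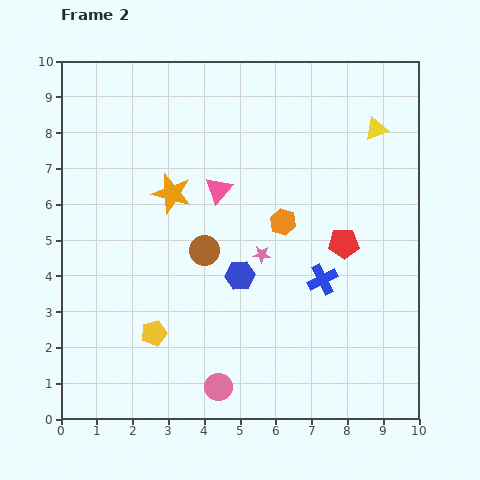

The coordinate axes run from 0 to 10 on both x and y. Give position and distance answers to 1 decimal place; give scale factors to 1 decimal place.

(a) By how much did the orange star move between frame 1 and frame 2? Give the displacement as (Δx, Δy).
(1.7, -2.3)

The orange star was at (1.4, 8.6) in frame 1 and (3.1, 6.3) in frame 2.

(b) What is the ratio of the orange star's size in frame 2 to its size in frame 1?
1.4×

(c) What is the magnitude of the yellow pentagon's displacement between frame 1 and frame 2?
1.1

The yellow pentagon moved from (3.2, 1.5) to (2.6, 2.4), a distance of √(0.6² + 0.9²) ≈ 1.1.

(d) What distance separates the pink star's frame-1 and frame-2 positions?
3.7

The pink star moved from (2.4, 6.5) to (5.6, 4.6), a distance of √(3.2² + 1.9²) ≈ 3.7.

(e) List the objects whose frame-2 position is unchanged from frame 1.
none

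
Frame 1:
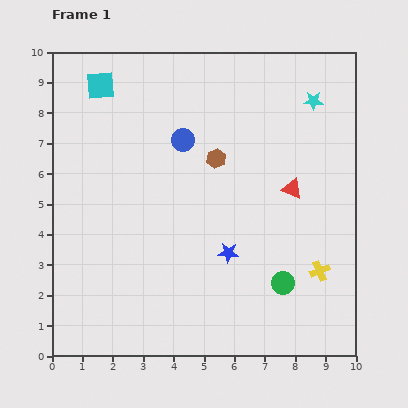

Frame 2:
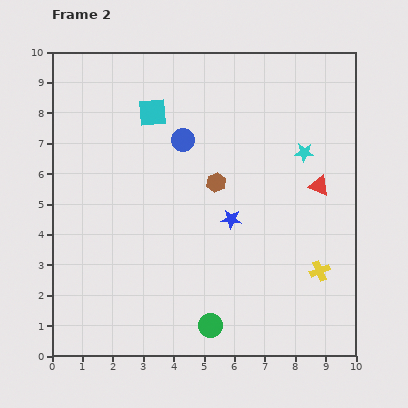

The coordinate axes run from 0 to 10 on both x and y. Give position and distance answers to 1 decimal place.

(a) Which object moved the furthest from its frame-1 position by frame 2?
the green circle

(moved 2.8; next 1.9)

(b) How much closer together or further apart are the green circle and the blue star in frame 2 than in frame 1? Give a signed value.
+1.5

Distance in frame 1: 2.1. Distance in frame 2: 3.6.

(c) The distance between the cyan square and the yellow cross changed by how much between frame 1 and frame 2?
-1.8

Distance in frame 1: 9.4. Distance in frame 2: 7.6.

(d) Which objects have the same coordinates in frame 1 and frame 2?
the yellow cross, the blue circle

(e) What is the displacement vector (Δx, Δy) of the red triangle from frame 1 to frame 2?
(0.9, 0.1)

The red triangle was at (7.9, 5.5) in frame 1 and (8.8, 5.6) in frame 2.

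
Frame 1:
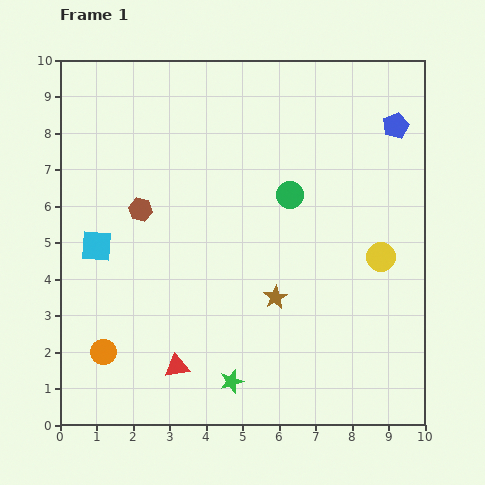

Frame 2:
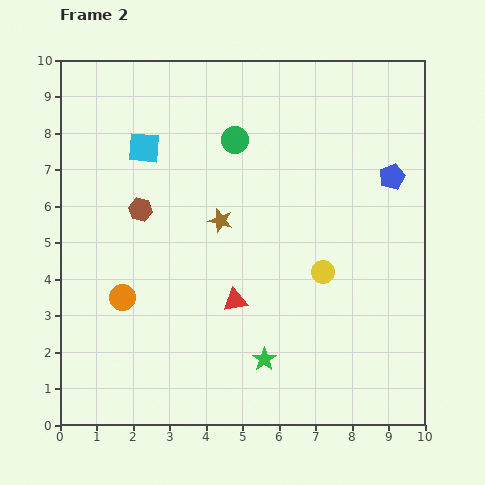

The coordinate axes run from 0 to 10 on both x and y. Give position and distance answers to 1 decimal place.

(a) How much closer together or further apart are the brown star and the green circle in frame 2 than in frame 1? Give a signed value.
-0.6

Distance in frame 1: 2.8. Distance in frame 2: 2.2.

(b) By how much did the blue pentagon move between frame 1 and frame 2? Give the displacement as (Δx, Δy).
(-0.1, -1.4)

The blue pentagon was at (9.2, 8.2) in frame 1 and (9.1, 6.8) in frame 2.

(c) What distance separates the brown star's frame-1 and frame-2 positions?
2.6

The brown star moved from (5.9, 3.5) to (4.4, 5.6), a distance of √(1.5² + 2.1²) ≈ 2.6.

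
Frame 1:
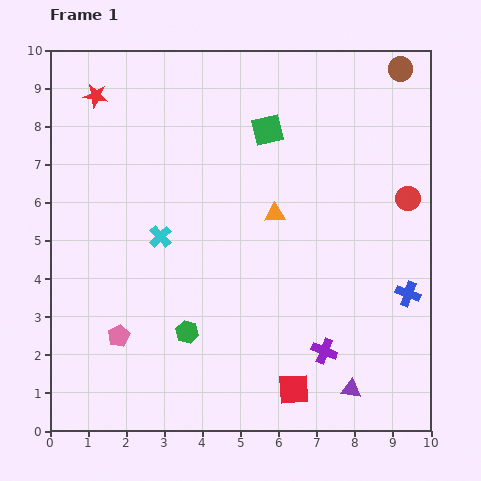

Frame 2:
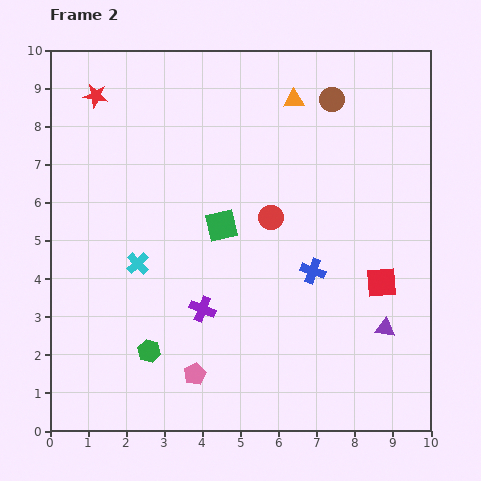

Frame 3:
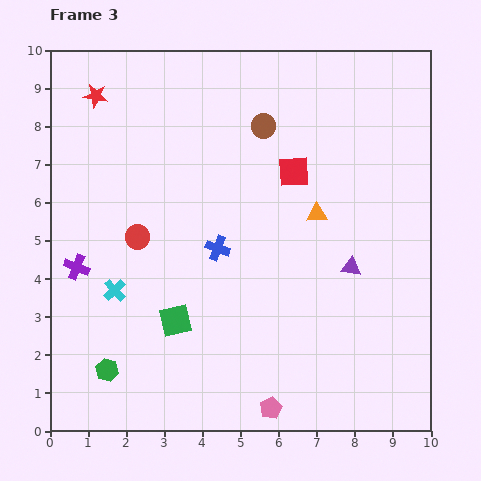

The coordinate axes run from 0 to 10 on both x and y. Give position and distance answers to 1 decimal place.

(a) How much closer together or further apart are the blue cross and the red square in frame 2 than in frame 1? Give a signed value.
-2.1

Distance in frame 1: 3.9. Distance in frame 2: 1.8.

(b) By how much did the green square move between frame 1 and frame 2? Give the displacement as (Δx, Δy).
(-1.2, -2.5)

The green square was at (5.7, 7.9) in frame 1 and (4.5, 5.4) in frame 2.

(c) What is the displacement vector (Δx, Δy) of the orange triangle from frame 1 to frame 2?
(0.5, 3.0)

The orange triangle was at (5.9, 5.7) in frame 1 and (6.4, 8.7) in frame 2.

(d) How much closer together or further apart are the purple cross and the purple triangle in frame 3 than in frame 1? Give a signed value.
+6.0

Distance in frame 1: 1.2. Distance in frame 3: 7.2.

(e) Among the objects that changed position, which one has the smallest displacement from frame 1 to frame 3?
the orange triangle

(moved 1.1)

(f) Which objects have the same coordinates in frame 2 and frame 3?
the red star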